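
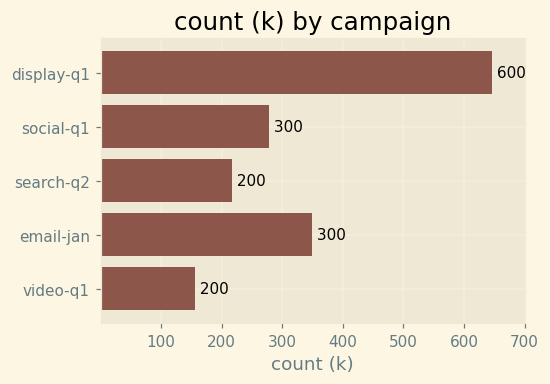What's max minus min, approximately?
Max display-q1 ≈ 600, min video-q1 ≈ 200; range ≈ 400.

≈ 400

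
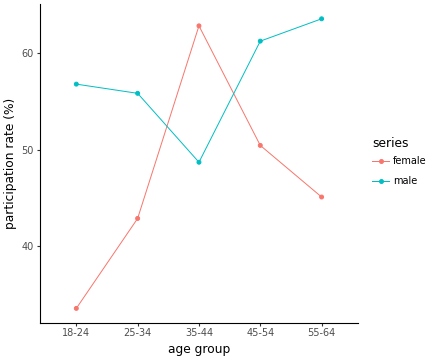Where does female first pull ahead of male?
35-44

25-34: female ≈ 45 vs male ≈ 55 (not yet); 35-44: female ≈ 65 vs male ≈ 50 (first crossover).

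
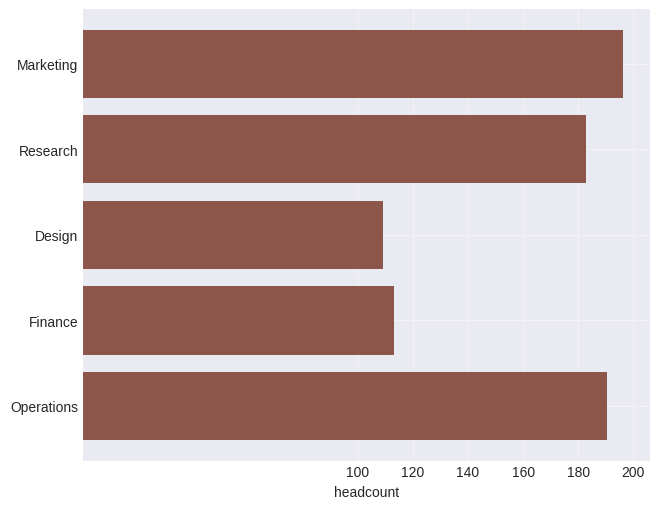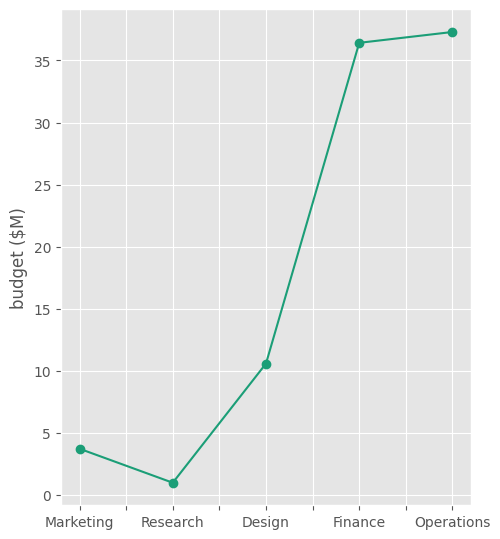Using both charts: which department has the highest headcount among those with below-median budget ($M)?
Chart 2 median budget ($M) ≈ 10; below-median departments: Marketing, Research. Among those, Marketing has the highest headcount (≈ 200).

Marketing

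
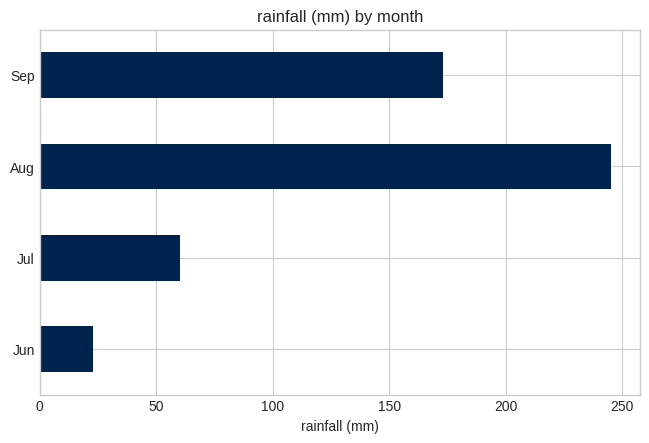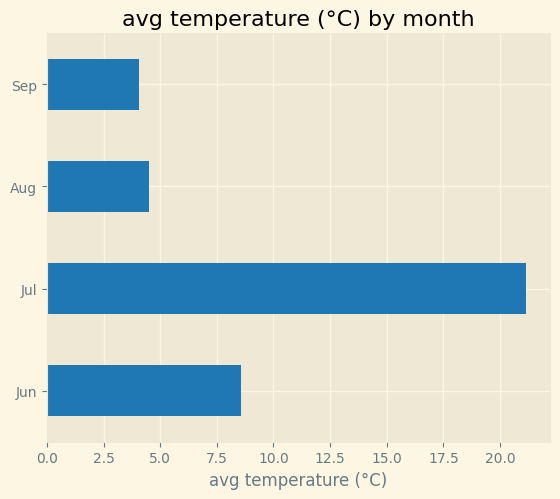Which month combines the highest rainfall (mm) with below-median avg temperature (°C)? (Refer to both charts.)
Chart 2 median avg temperature (°C) ≈ 6; below-median months: Aug, Sep. Among those, Aug has the highest rainfall (mm) (≈ 250).

Aug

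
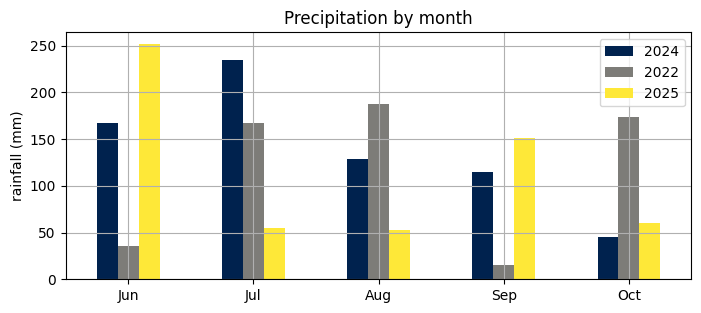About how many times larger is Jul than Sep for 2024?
Jul ≈ 225, Sep ≈ 125; 225/125 ≈ 1.8.

≈ 1.8×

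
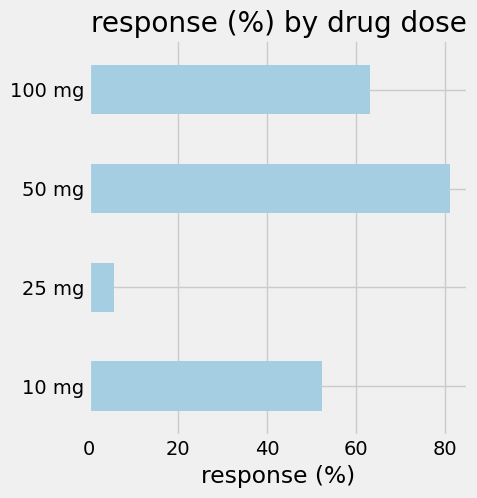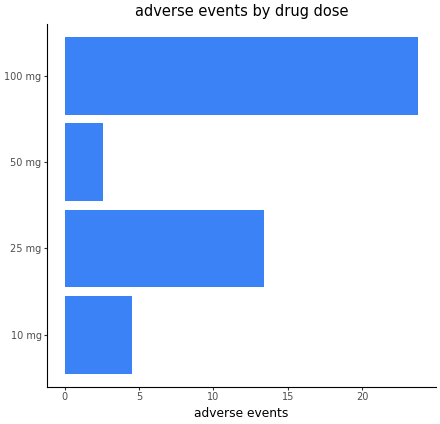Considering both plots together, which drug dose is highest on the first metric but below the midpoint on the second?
Chart 2 median adverse events ≈ 10; below-median drug doses: 10 mg, 50 mg. Among those, 50 mg has the highest response (%) (≈ 80).

50 mg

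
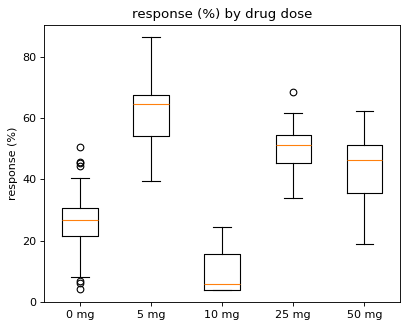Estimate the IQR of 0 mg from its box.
≈ 10

Q3 ≈ 30, Q1 ≈ 20; IQR ≈ 10.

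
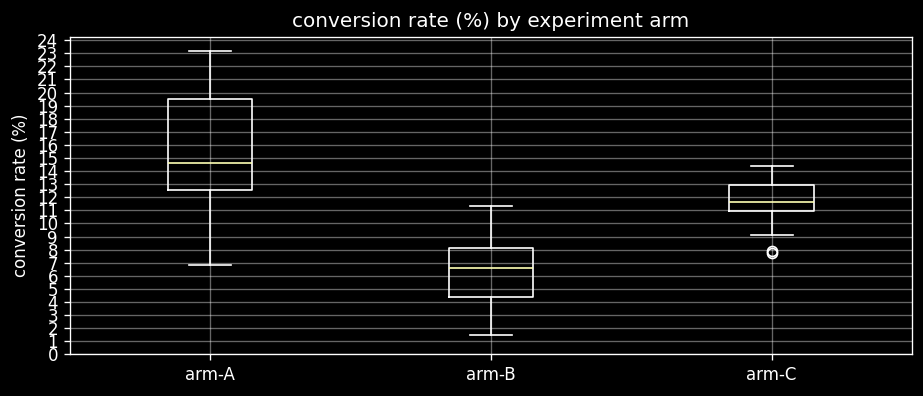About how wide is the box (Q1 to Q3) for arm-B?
≈ 4

Q3 ≈ 8, Q1 ≈ 4; IQR ≈ 4.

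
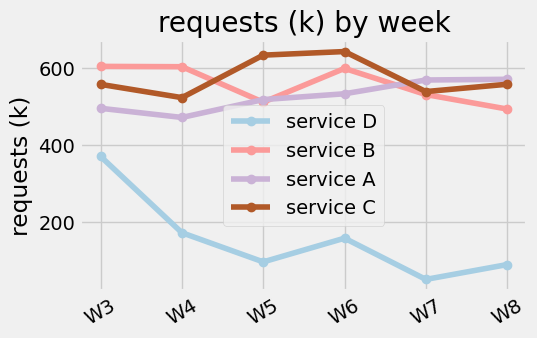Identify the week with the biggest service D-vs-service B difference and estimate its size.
W7, ≈ 500 k

W7: service D ≈ 50, service B ≈ 550 → gap ≈ 500. Next-largest (W6) is only ≈ 450.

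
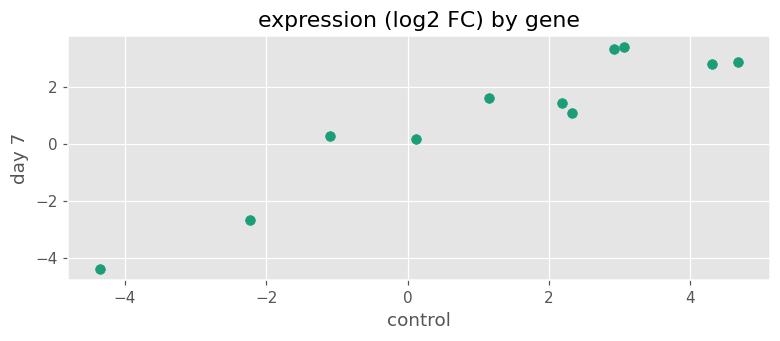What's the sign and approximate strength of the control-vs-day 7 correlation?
positive, strong

Points are positively correlated; strong (|r| ≈ 0.9).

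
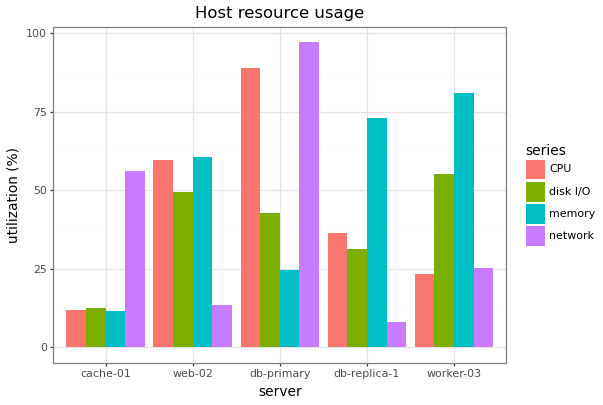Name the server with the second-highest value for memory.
db-replica-1

Top 3 for memory: worker-03 ≈ 80, db-replica-1 ≈ 70, web-02 ≈ 60.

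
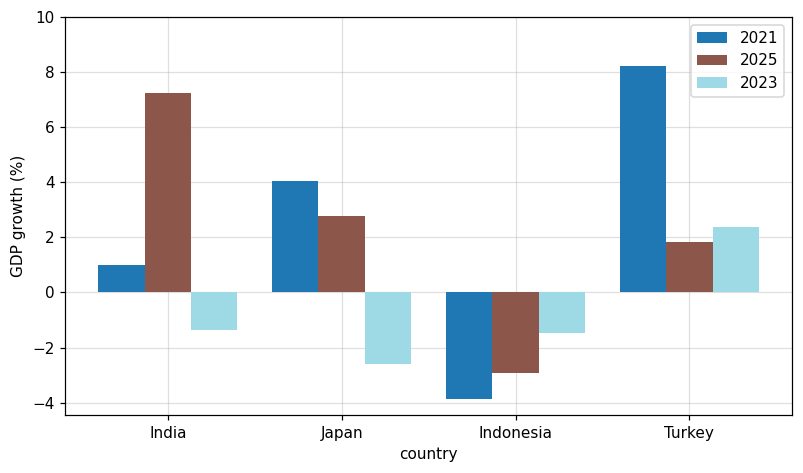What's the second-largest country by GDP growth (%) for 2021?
Japan

Top 3 for 2021: Turkey ≈ 8, Japan ≈ 4, India ≈ 2.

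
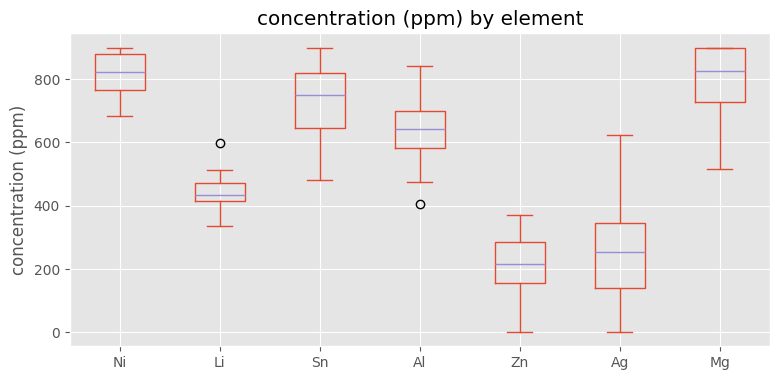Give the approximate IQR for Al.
≈ 100

Q3 ≈ 700, Q1 ≈ 600; IQR ≈ 100.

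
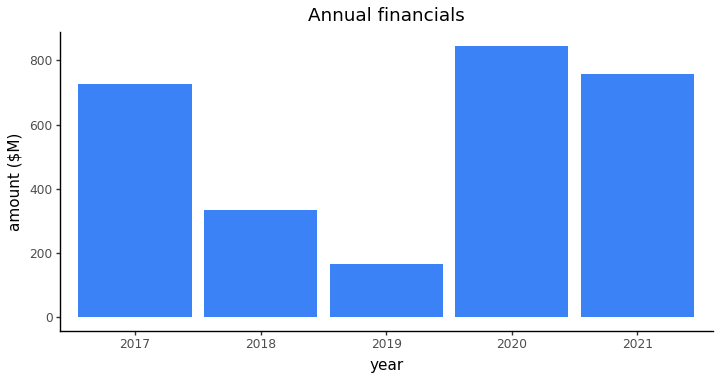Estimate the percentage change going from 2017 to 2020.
2017 ≈ 700, 2020 ≈ 800; (800 − 700) / 700 ≈ +14.3%.

≈ +14.3%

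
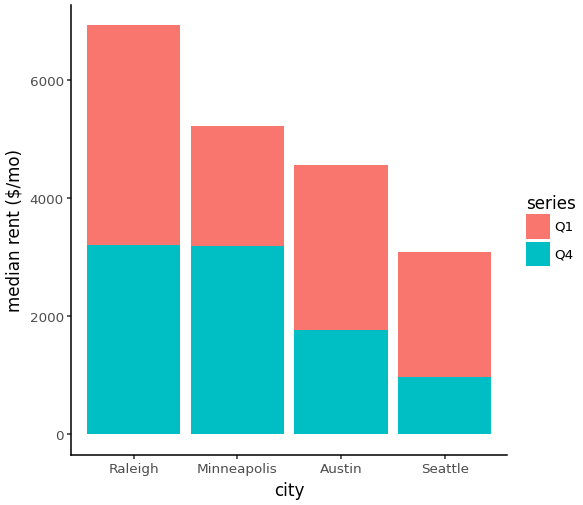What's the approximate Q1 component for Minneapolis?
Q1 top ≈ 5000, bottom ≈ 3000; segment ≈ 2000.

≈ 2000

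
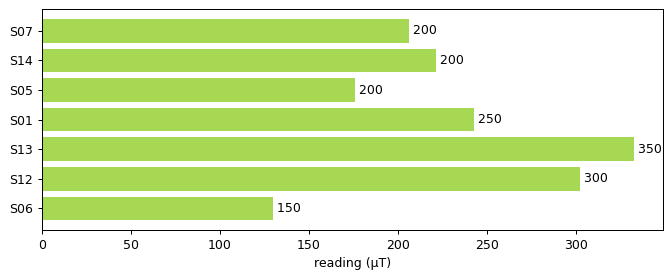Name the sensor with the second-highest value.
S12

Top 3: S13 ≈ 350, S12 ≈ 300, S01 ≈ 250.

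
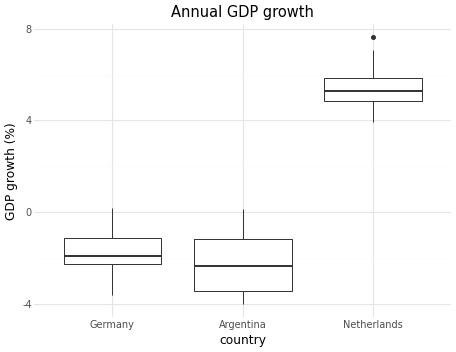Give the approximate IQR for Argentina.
≈ 2

Q3 ≈ -1, Q1 ≈ -3; IQR ≈ 2.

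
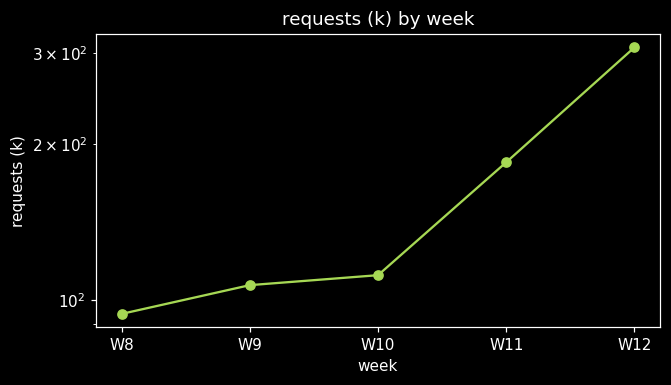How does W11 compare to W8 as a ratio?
W11 ≈ 180, W8 ≈ 100; 180/100 ≈ 1.8.

≈ 1.8×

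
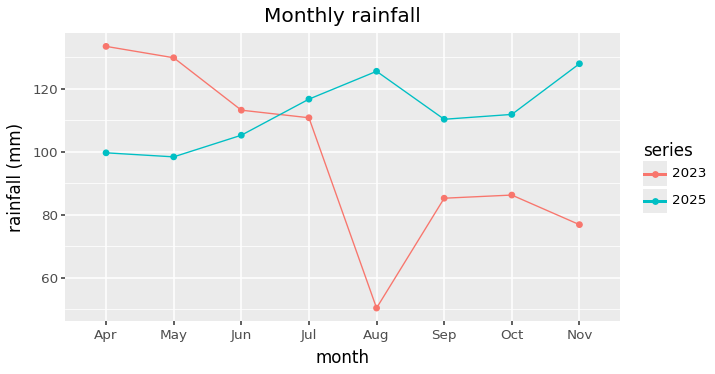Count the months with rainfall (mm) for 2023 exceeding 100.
4

Above 100: Apr, May, Jun, Jul.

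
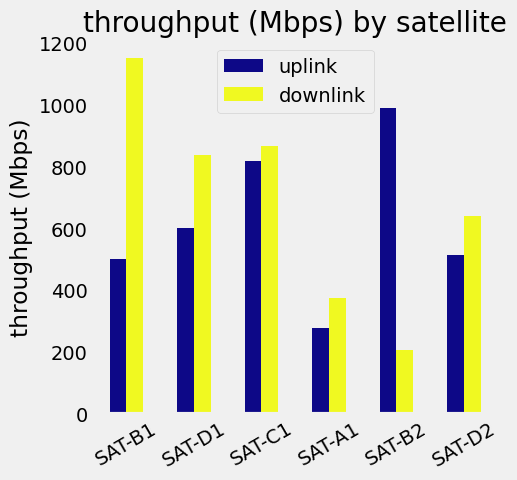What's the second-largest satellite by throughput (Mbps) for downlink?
Top 3 for downlink: SAT-B1 ≈ 1200, SAT-C1 ≈ 900, SAT-D1 ≈ 800.

SAT-C1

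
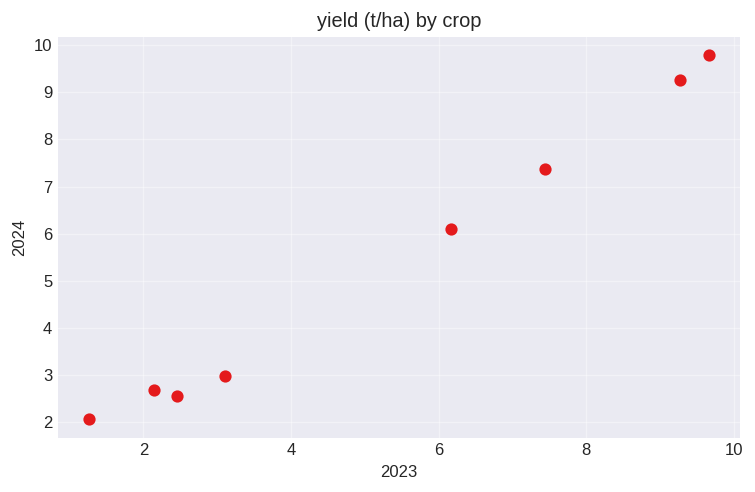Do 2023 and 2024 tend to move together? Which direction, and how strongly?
positive, strong

Points are positively correlated; strong (|r| ≈ 1.0).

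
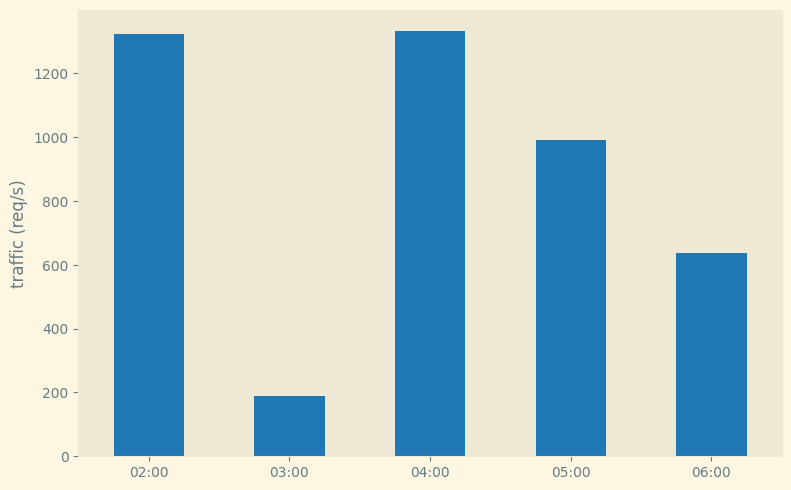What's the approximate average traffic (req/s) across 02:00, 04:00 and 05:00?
(1400 + 1400 + 1000) / 3 ≈ 1267.

≈ 1267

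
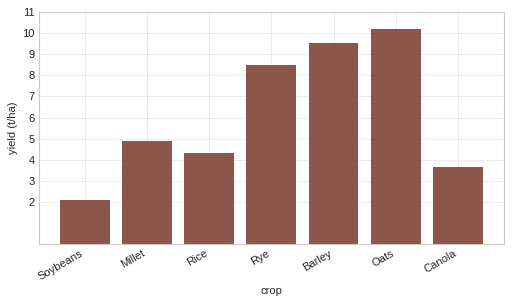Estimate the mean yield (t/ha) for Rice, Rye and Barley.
(4 + 8 + 10) / 3 ≈ 7.

≈ 7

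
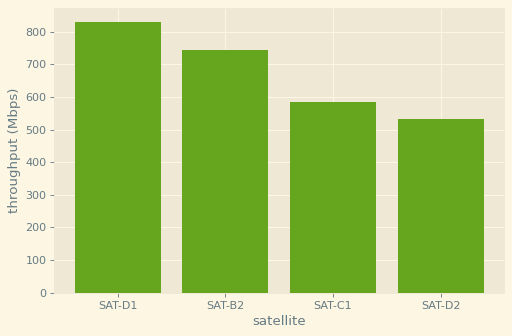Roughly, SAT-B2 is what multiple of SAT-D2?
SAT-B2 ≈ 700, SAT-D2 ≈ 500; 700/500 ≈ 1.4.

≈ 1.4×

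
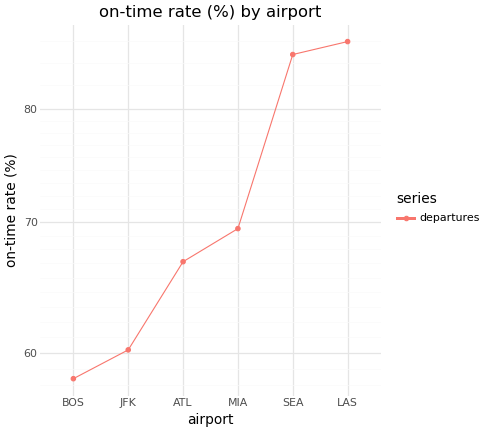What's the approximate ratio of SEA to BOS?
≈ 1.42×

SEA ≈ 85, BOS ≈ 60; 85/60 ≈ 1.42.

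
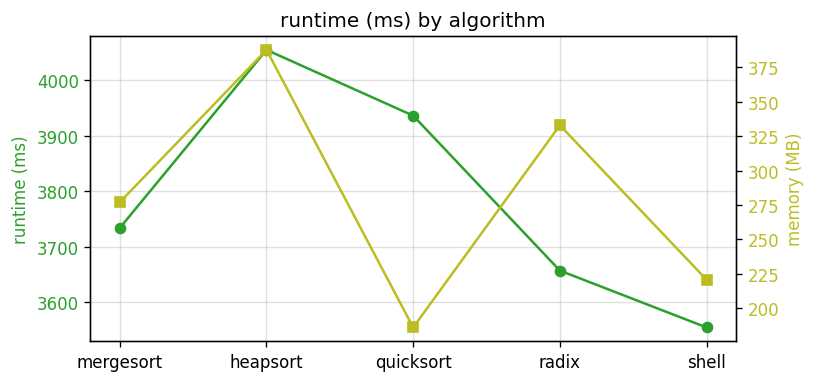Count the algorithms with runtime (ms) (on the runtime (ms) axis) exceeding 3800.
Above 3800: heapsort, quicksort.

2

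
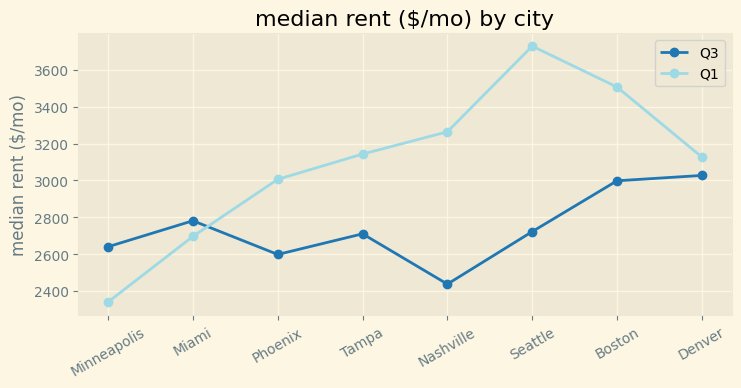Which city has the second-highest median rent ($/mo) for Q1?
Boston

Top 3 for Q1: Seattle ≈ 3800, Boston ≈ 3600, Nashville ≈ 3200.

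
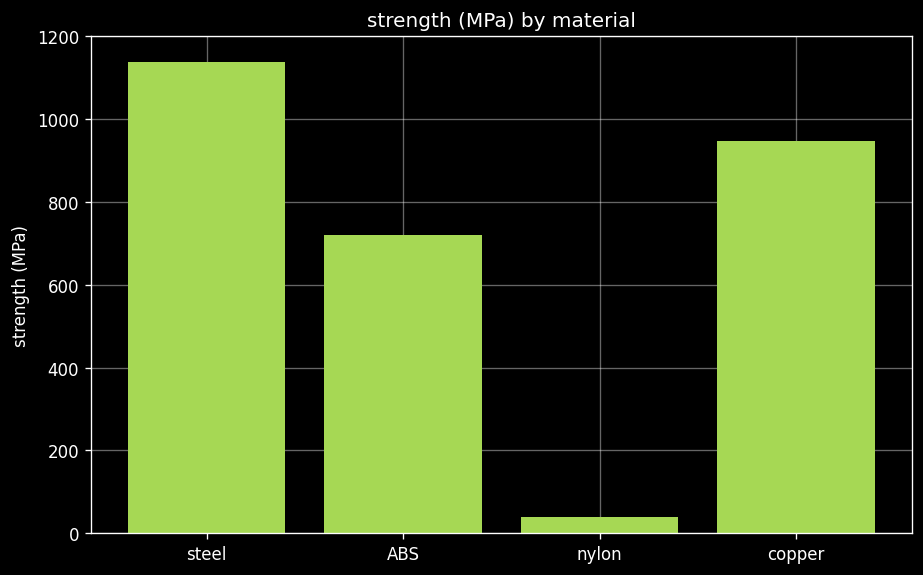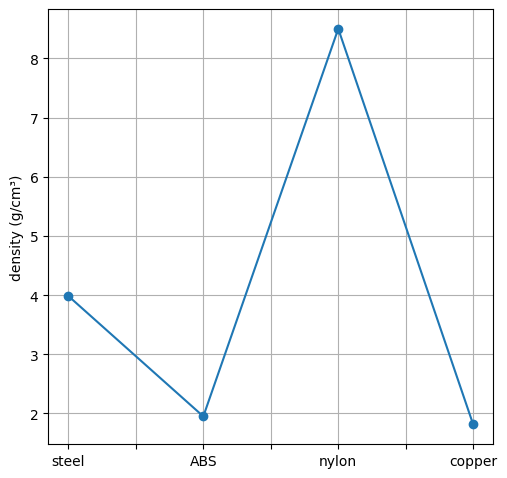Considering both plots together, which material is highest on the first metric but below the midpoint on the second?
Chart 2 median density (g/cm³) ≈ 3; below-median materials: ABS, copper. Among those, copper has the highest strength (MPa) (≈ 1000).

copper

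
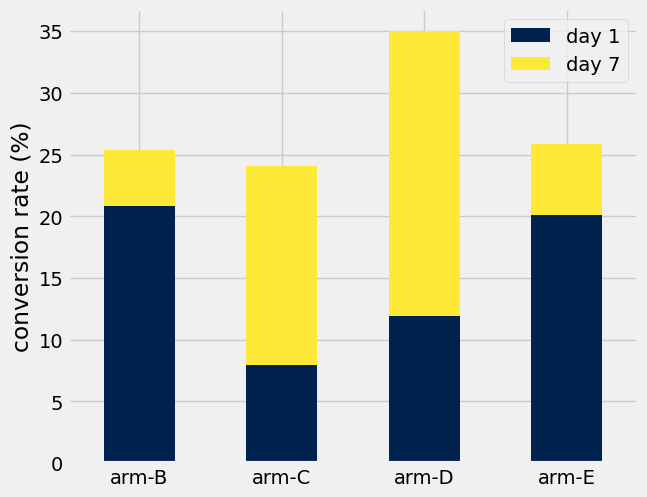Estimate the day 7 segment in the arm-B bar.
≈ 5

day 7 top ≈ 25, bottom ≈ 20; segment ≈ 5.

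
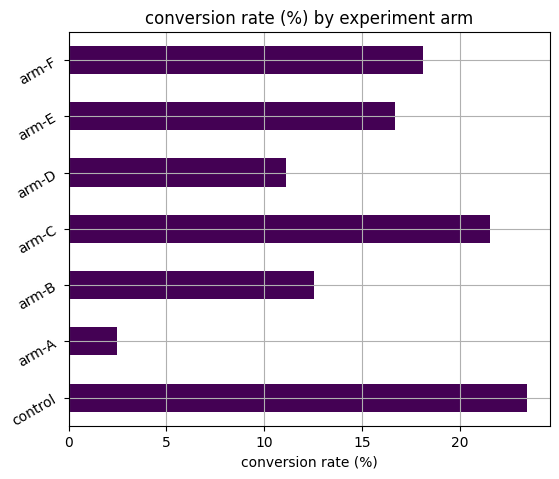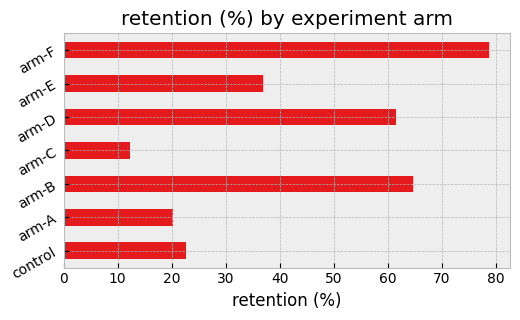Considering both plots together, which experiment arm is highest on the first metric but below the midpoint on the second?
Chart 2 median retention (%) ≈ 40; below-median experiment arms: control, arm-A, arm-C. Among those, control has the highest conversion rate (%) (≈ 25).

control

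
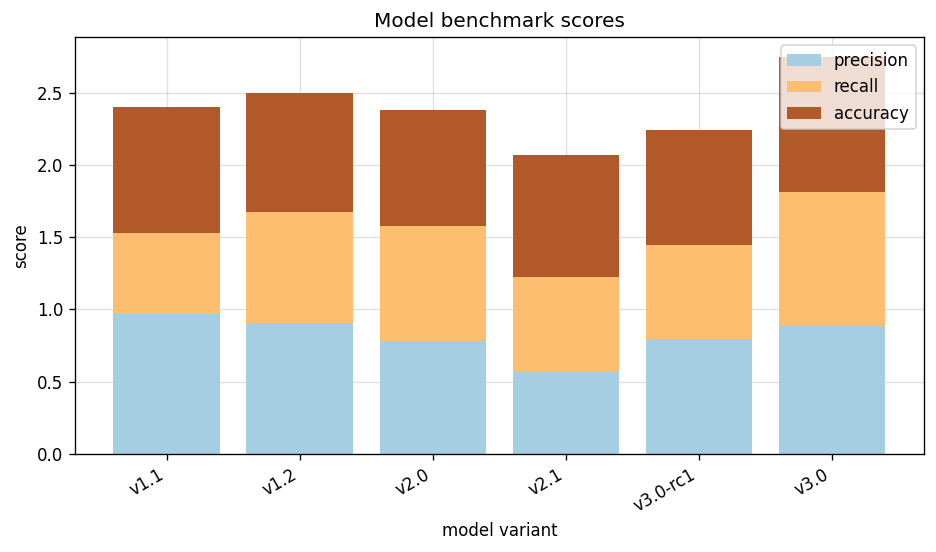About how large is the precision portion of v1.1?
≈ 1.0

precision top ≈ 1.0, bottom ≈ 0.0; segment ≈ 1.0.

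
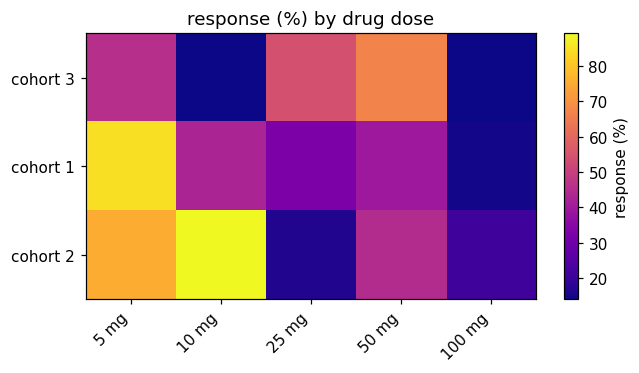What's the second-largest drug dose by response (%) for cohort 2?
Top 3 for cohort 2: 10 mg ≈ 90, 5 mg ≈ 80, 50 mg ≈ 40.

5 mg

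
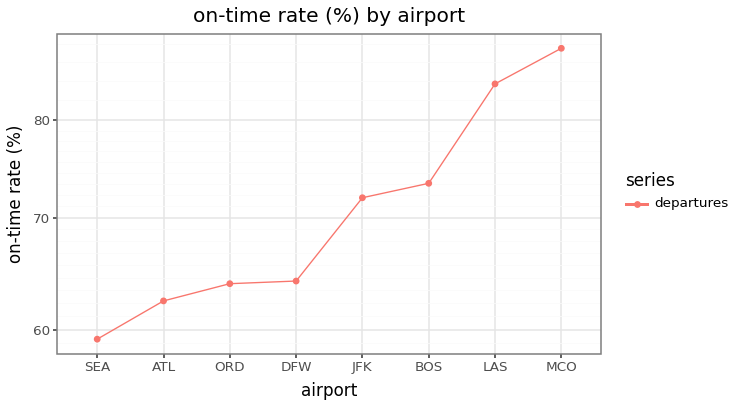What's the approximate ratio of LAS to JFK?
LAS ≈ 85, JFK ≈ 70; 85/70 ≈ 1.21.

≈ 1.21×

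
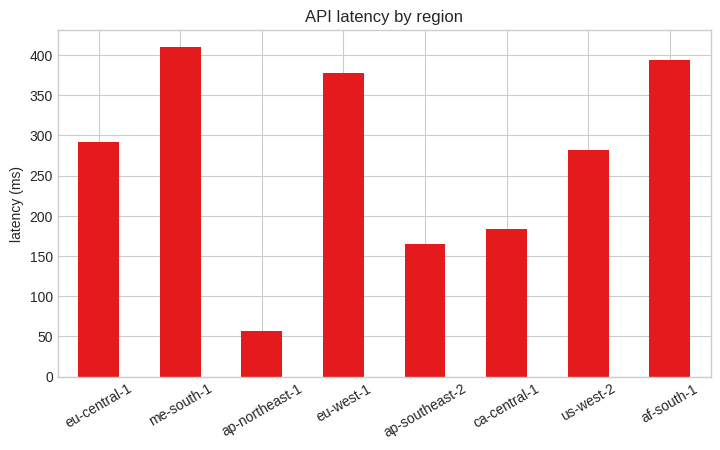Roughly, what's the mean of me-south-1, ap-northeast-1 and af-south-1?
(400 + 50 + 400) / 3 ≈ 283.

≈ 283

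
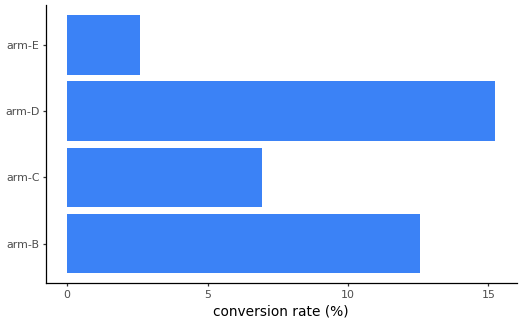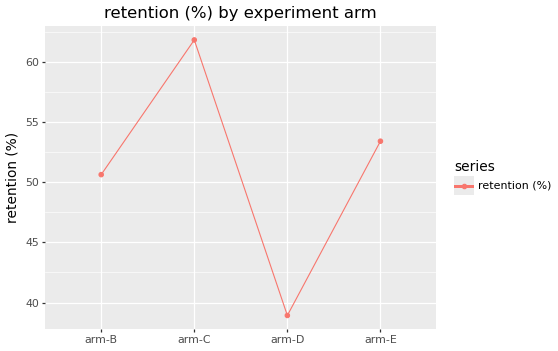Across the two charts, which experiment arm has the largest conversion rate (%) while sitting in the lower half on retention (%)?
Chart 2 median retention (%) ≈ 50; below-median experiment arms: arm-B, arm-D. Among those, arm-D has the highest conversion rate (%) (≈ 16).

arm-D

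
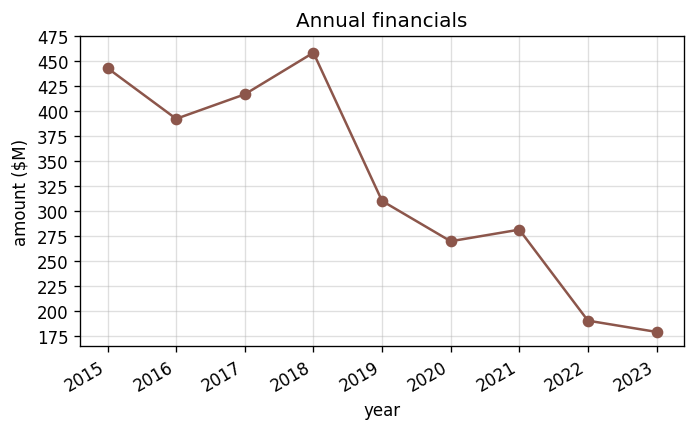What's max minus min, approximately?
Max 2018 ≈ 450, min 2023 ≈ 175; range ≈ 275.

≈ 275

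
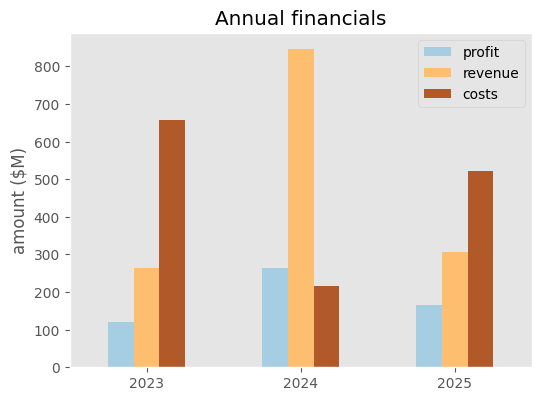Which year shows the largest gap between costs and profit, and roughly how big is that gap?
2023, ≈ 600 $M

2023: costs ≈ 700, profit ≈ 100 → gap ≈ 600. Next-largest (2025) is only ≈ 300.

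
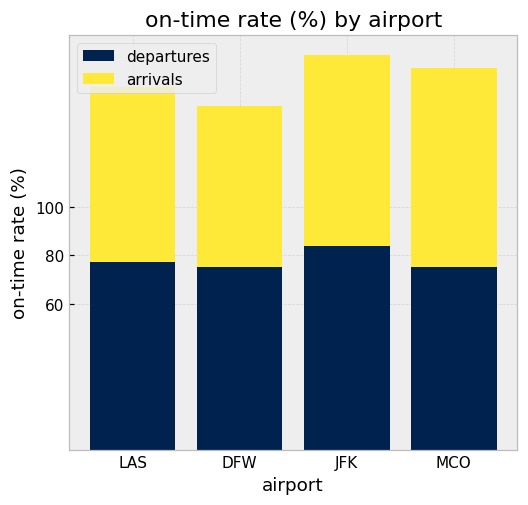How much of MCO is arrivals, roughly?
arrivals top ≈ 160, bottom ≈ 80; segment ≈ 80.

≈ 80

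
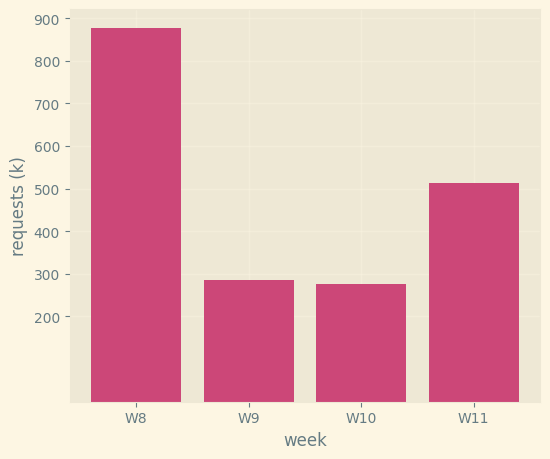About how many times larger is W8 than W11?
W8 ≈ 900, W11 ≈ 500; 900/500 ≈ 1.8.

≈ 1.8×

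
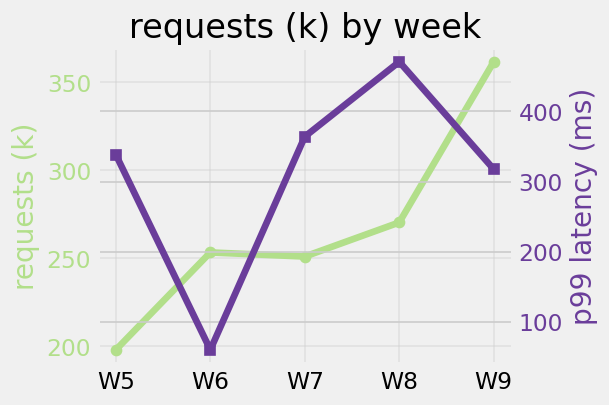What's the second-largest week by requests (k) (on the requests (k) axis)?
Top 3 (on the requests (k) axis): W9 ≈ 360, W8 ≈ 280, W6 ≈ 260.

W8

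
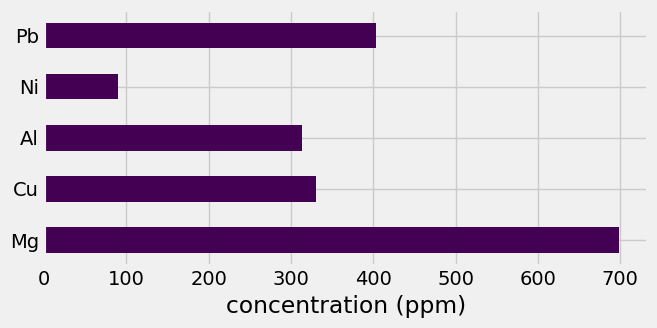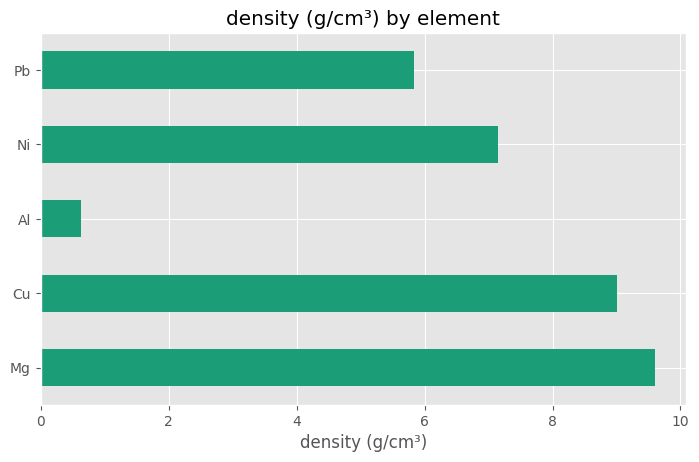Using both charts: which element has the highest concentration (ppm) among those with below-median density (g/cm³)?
Pb

Chart 2 median density (g/cm³) ≈ 7; below-median elements: Al, Pb. Among those, Pb has the highest concentration (ppm) (≈ 400).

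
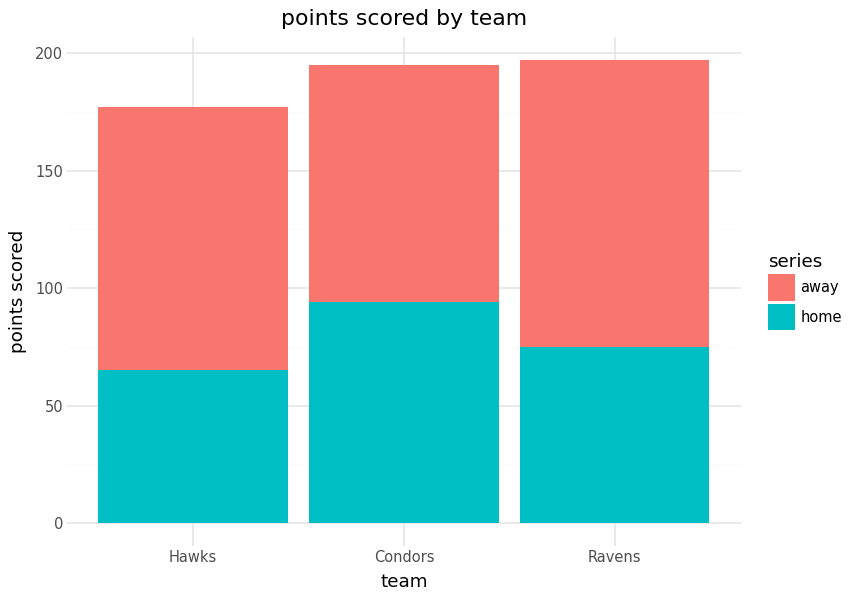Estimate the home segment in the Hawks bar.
home top ≈ 60, bottom ≈ 0; segment ≈ 60.

≈ 60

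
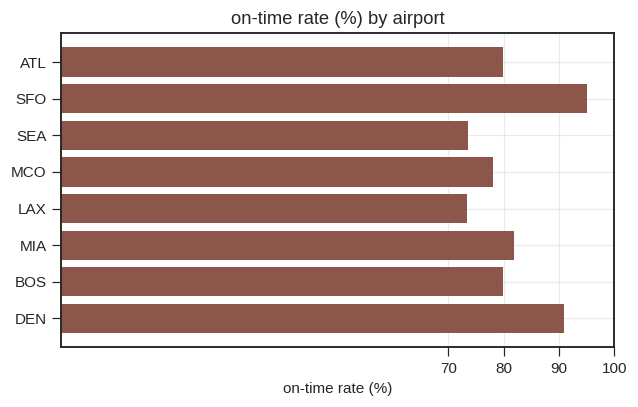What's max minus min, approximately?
Max SFO ≈ 100, min LAX ≈ 70; range ≈ 30.

≈ 30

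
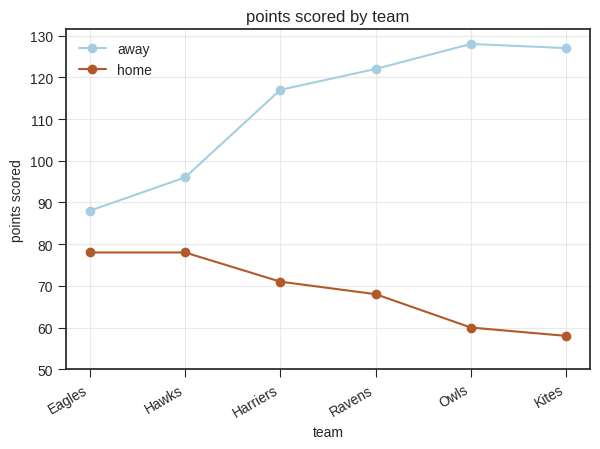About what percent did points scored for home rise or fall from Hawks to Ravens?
≈ -12.5%

Hawks ≈ 80, Ravens ≈ 70; (70 − 80) / 80 ≈ -12.5%.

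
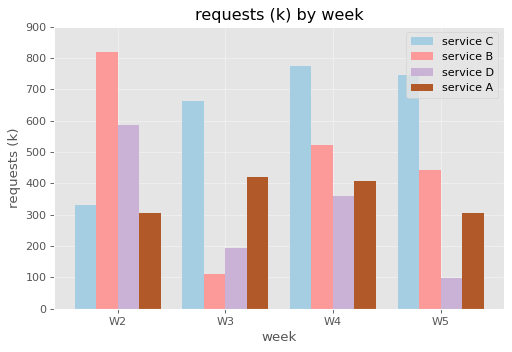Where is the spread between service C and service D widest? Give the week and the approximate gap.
W5, ≈ 600 k

W5: service C ≈ 700, service D ≈ 100 → gap ≈ 600. Next-largest (W3) is only ≈ 500.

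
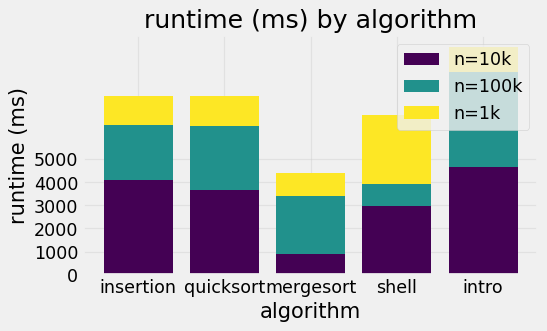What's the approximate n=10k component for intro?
n=10k top ≈ 5000, bottom ≈ 0; segment ≈ 5000.

≈ 5000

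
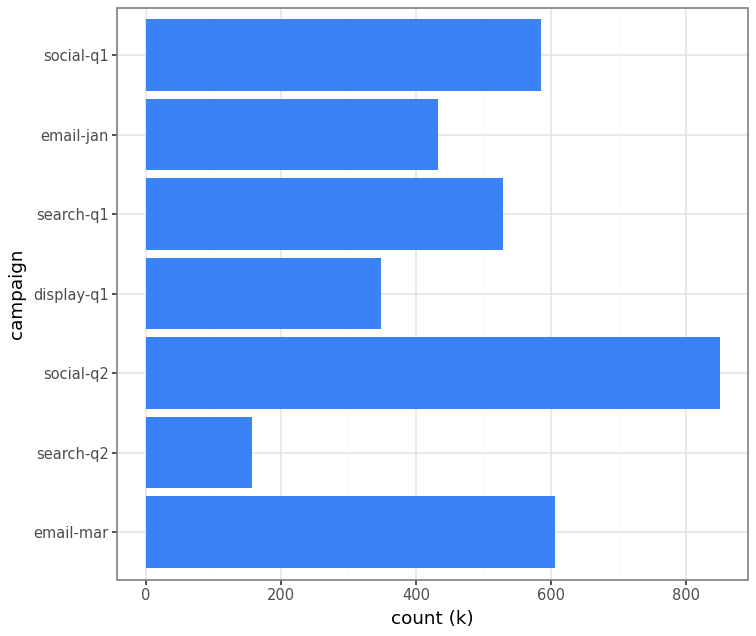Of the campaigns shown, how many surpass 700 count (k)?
Above 700: social-q2.

1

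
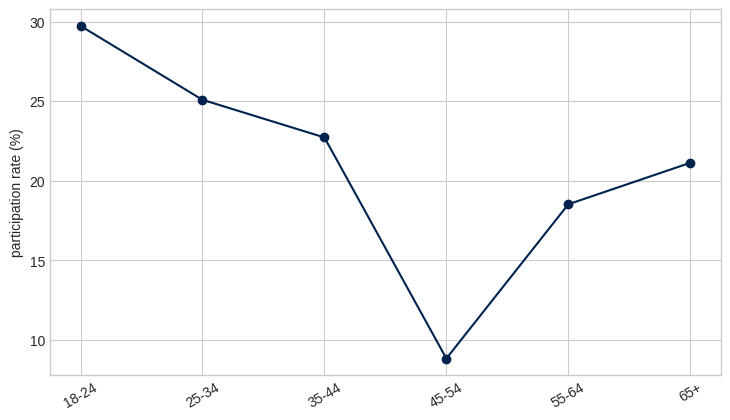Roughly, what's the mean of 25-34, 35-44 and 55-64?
(26 + 22 + 18) / 3 ≈ 22.

≈ 22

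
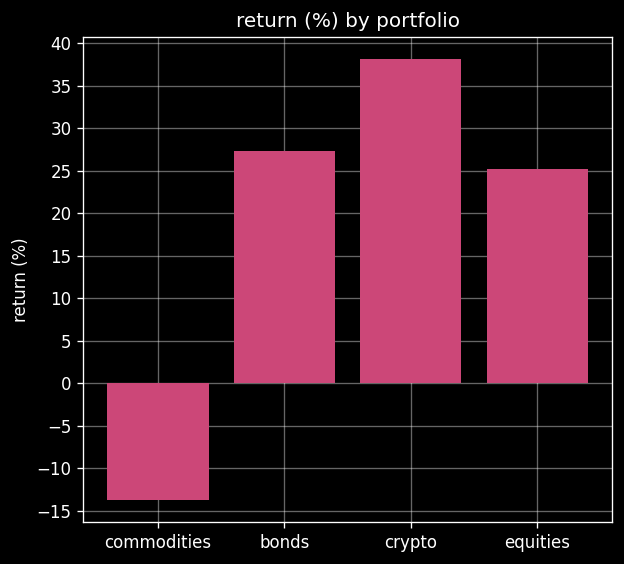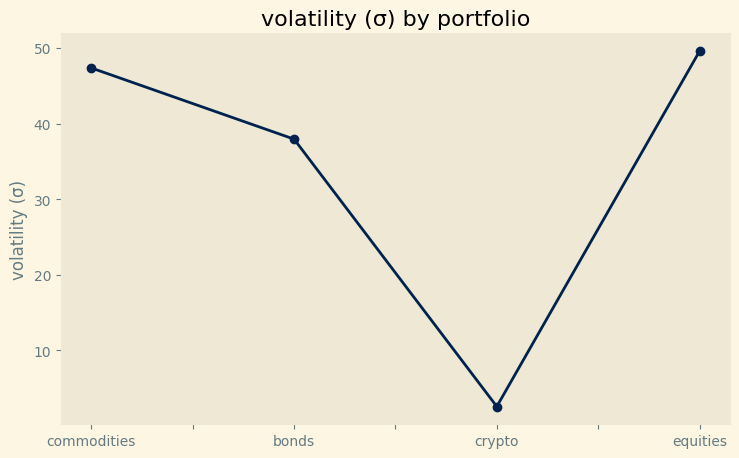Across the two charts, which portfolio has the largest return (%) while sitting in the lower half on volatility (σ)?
crypto

Chart 2 median volatility (σ) ≈ 45; below-median portfolios: bonds, crypto. Among those, crypto has the highest return (%) (≈ 40).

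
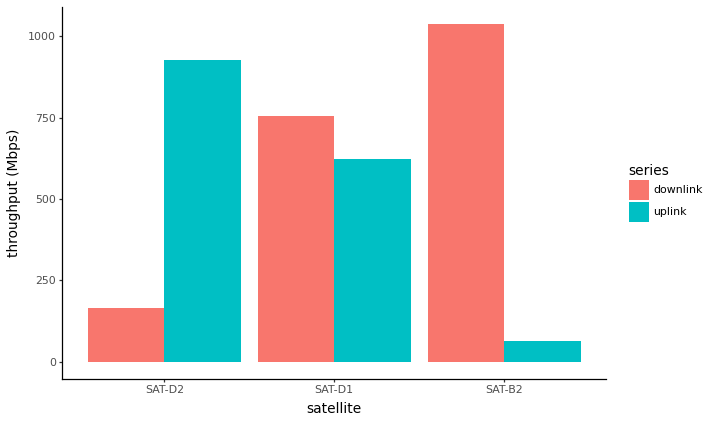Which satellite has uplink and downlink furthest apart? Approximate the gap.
SAT-B2, ≈ 900 Mbps

SAT-B2: uplink ≈ 100, downlink ≈ 1000 → gap ≈ 900. Next-largest (SAT-D2) is only ≈ 700.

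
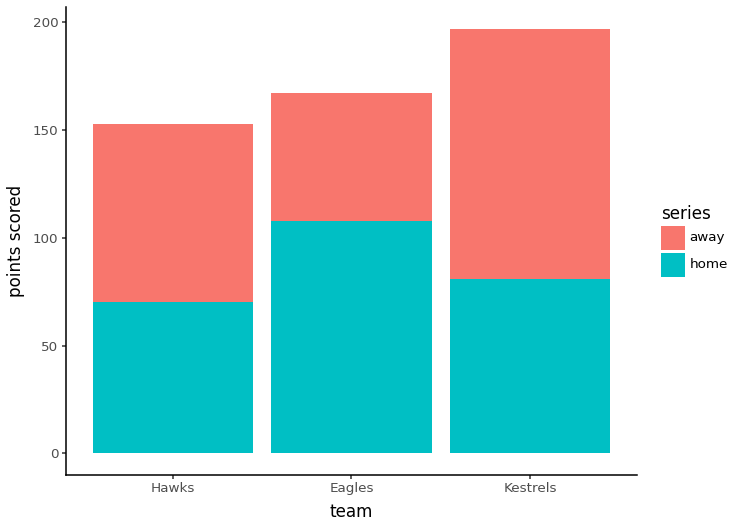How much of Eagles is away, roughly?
≈ 60

away top ≈ 160, bottom ≈ 100; segment ≈ 60.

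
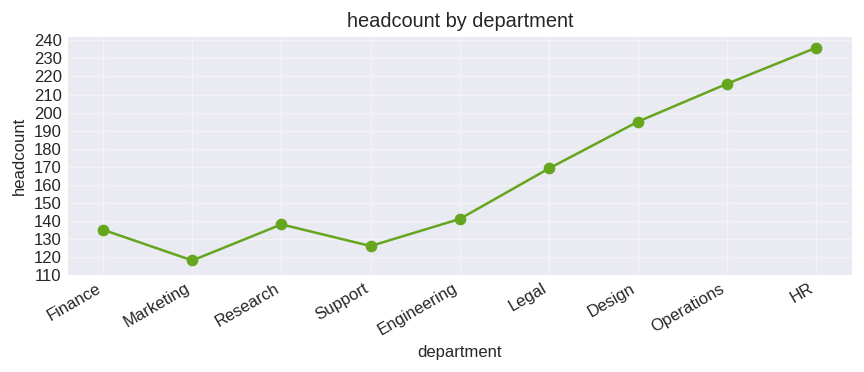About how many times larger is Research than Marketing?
≈ 1.17×

Research ≈ 140, Marketing ≈ 120; 140/120 ≈ 1.17.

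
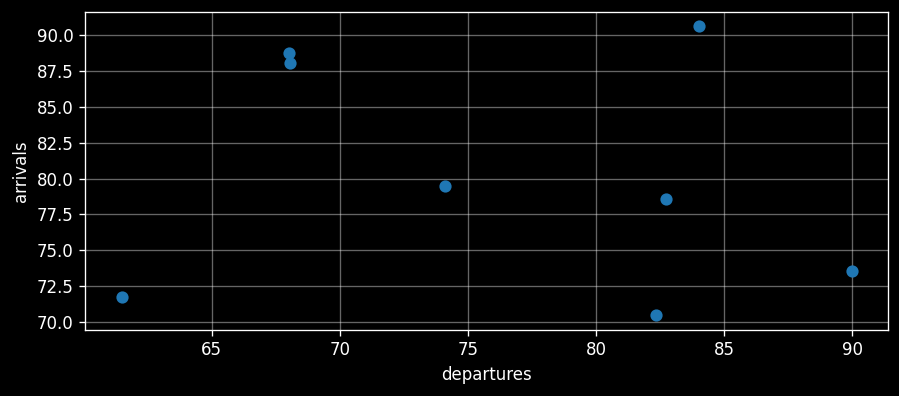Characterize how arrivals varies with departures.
no clear correlation

Points are roughly uncorrelated; weak (|r| ≈ 0.2).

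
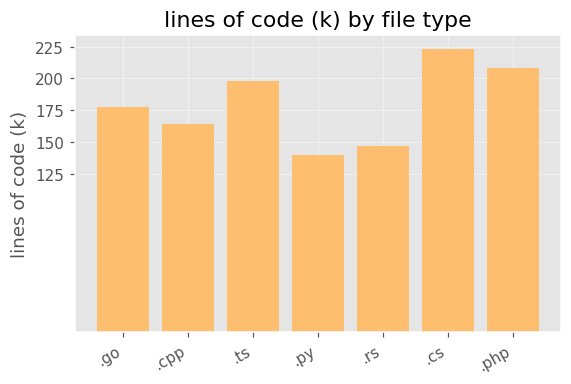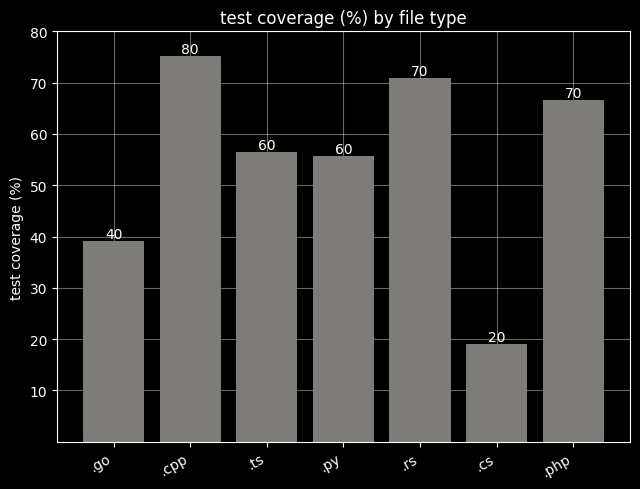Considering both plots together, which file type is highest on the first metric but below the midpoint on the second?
.cs

Chart 2 median test coverage (%) ≈ 60; below-median file types: .go, .py, .cs. Among those, .cs has the highest lines of code (k) (≈ 225).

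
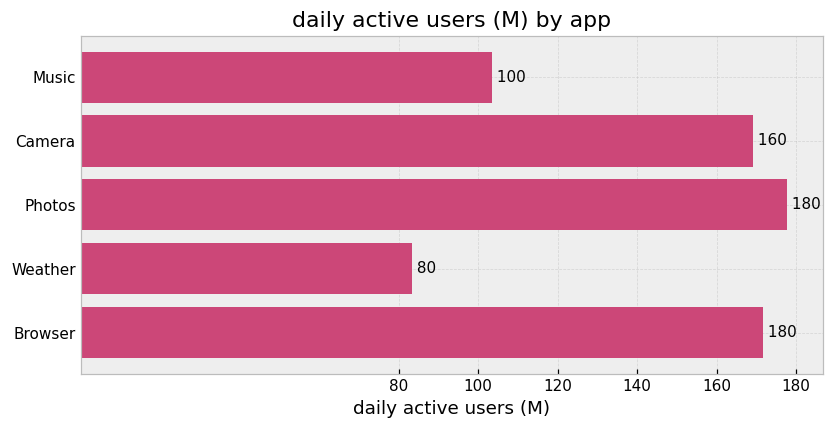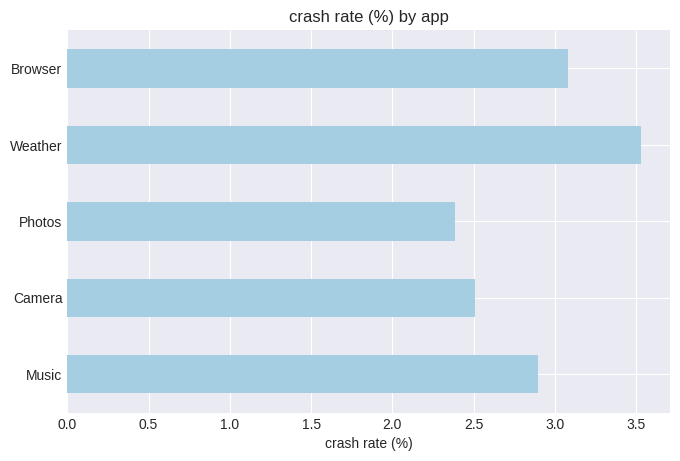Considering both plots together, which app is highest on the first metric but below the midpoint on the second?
Chart 2 median crash rate (%) ≈ 3; below-median apps: Camera, Photos. Among those, Photos has the highest daily active users (M) (≈ 180).

Photos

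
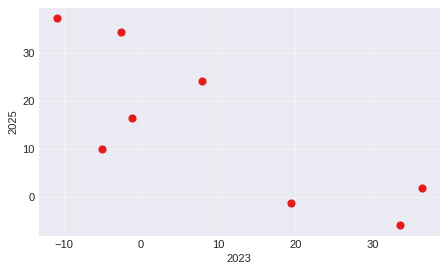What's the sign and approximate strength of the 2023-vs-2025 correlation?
negative, strong

Points are negatively correlated; strong (|r| ≈ 0.8).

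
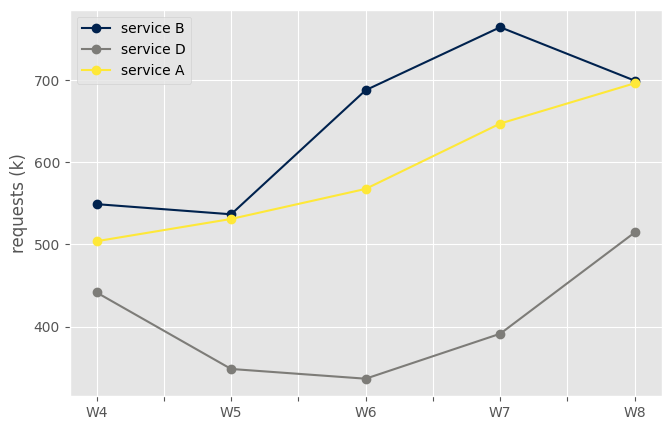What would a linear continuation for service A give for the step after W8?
≈ 775

Last three: 550, 650, 700 → slope ≈ 75/step → next ≈ 775.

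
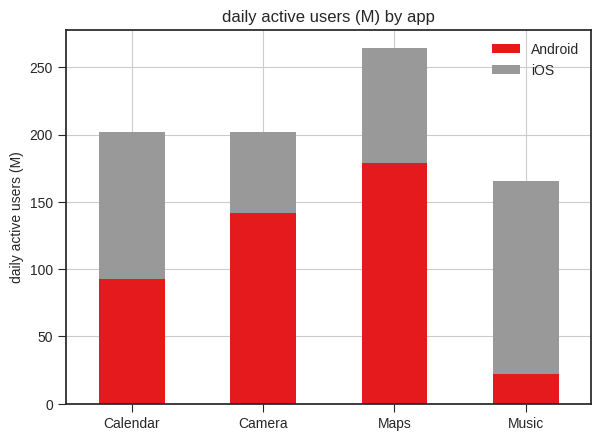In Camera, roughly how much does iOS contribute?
≈ 50

iOS top ≈ 200, bottom ≈ 150; segment ≈ 50.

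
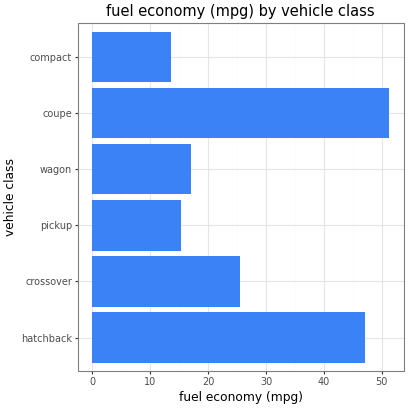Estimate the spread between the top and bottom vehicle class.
Max coupe ≈ 50, min compact ≈ 15; range ≈ 35.

≈ 35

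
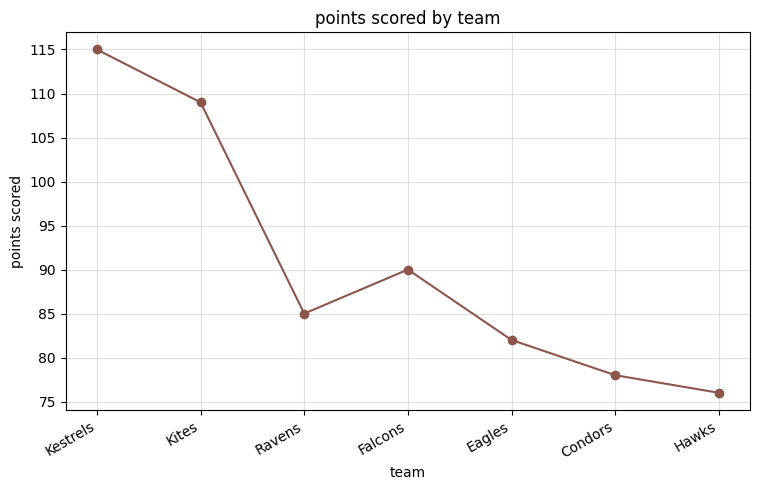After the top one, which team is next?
Kites

Top 3: Kestrels ≈ 115, Kites ≈ 110, Falcons ≈ 90.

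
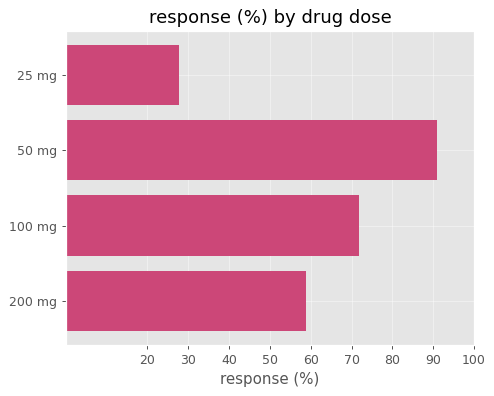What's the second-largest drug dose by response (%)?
Top 3: 50 mg ≈ 90, 100 mg ≈ 70, 200 mg ≈ 60.

100 mg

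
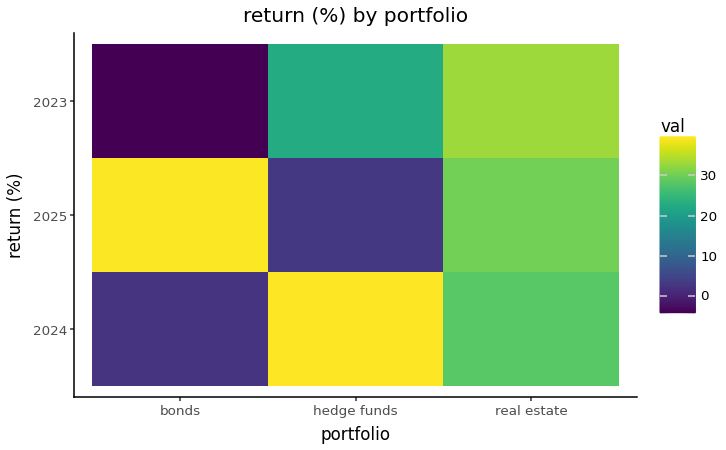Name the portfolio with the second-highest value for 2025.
real estate

Top 3 for 2025: bonds ≈ 40, real estate ≈ 30, hedge funds ≈ 5.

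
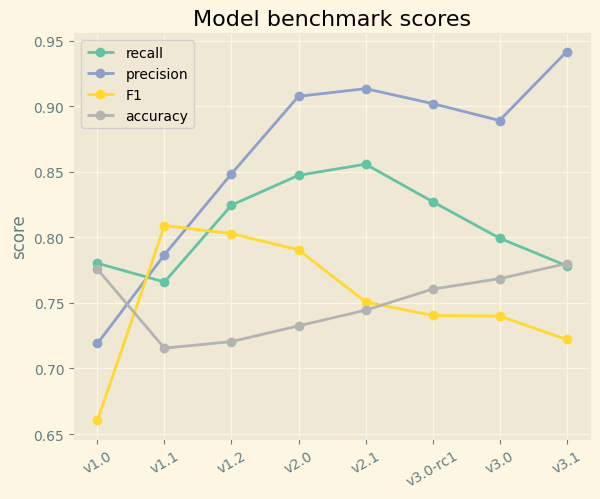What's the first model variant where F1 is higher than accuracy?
v1.0: F1 ≈ 0.65 vs accuracy ≈ 0.80 (not yet); v1.1: F1 ≈ 0.80 vs accuracy ≈ 0.70 (first crossover).

v1.1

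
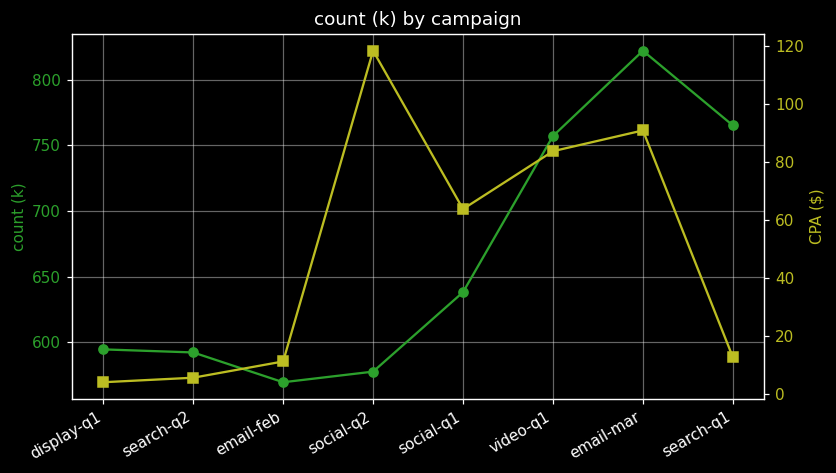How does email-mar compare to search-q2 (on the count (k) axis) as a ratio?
≈ 1.38×

email-mar ≈ 825, search-q2 ≈ 600; 825/600 ≈ 1.38.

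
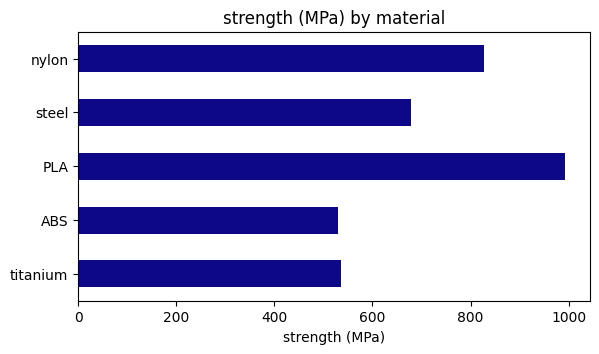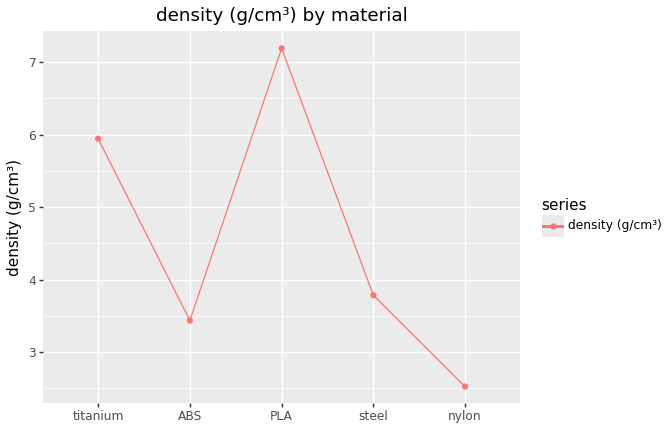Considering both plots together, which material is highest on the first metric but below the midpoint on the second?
nylon

Chart 2 median density (g/cm³) ≈ 4; below-median materials: ABS, nylon. Among those, nylon has the highest strength (MPa) (≈ 800).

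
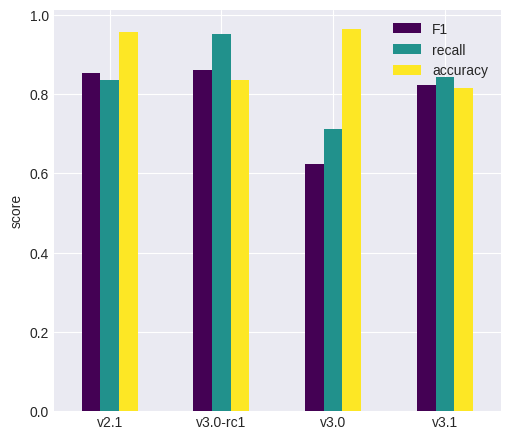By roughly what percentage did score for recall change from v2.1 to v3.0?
v2.1 ≈ 0.8, v3.0 ≈ 0.7; (0.7 − 0.8) / 0.8 ≈ -12.5%.

≈ -12.5%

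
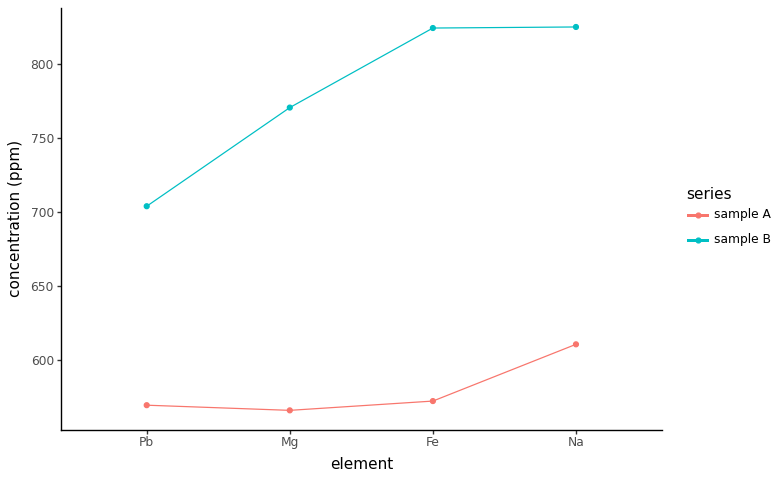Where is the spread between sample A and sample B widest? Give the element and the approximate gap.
Fe, ≈ 250 ppm

Fe: sample A ≈ 575, sample B ≈ 825 → gap ≈ 250. Next-largest (Na) is only ≈ 225.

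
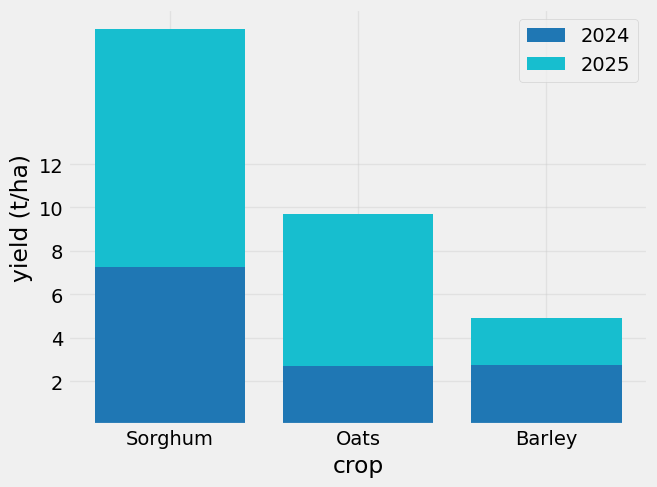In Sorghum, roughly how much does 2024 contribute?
≈ 8

2024 top ≈ 8, bottom ≈ 0; segment ≈ 8.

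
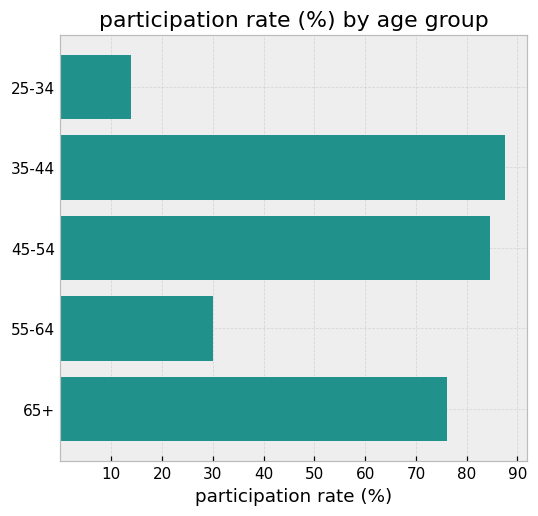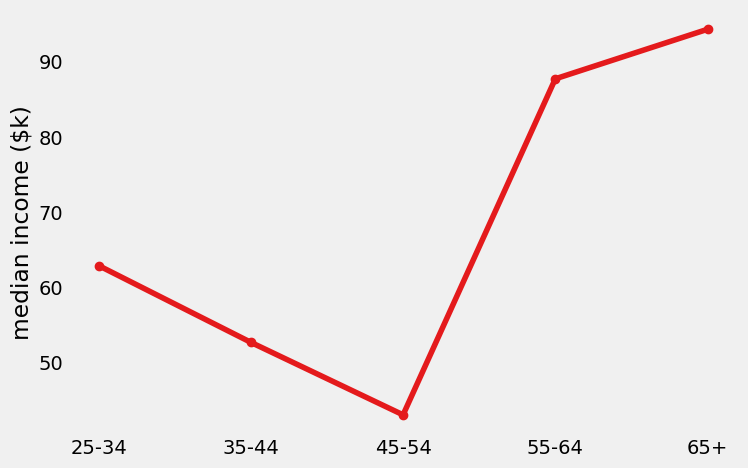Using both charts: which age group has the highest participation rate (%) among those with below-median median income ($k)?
Chart 2 median median income ($k) ≈ 60; below-median age groups: 35-44, 45-54. Among those, 35-44 has the highest participation rate (%) (≈ 90).

35-44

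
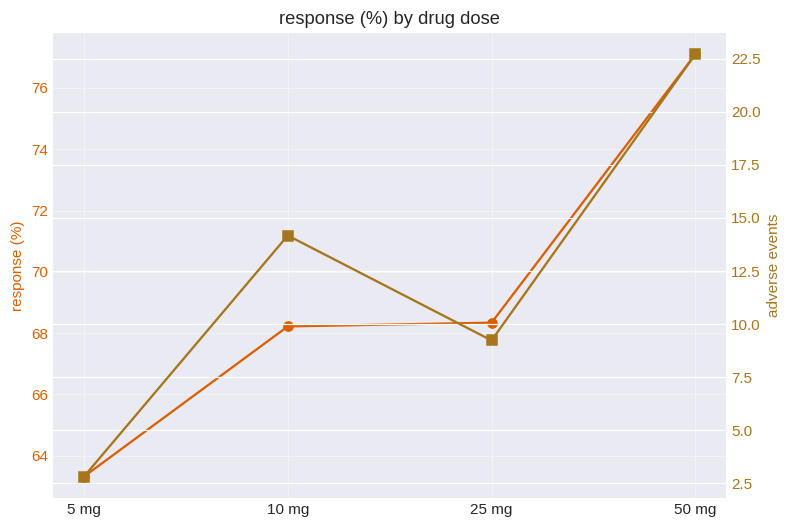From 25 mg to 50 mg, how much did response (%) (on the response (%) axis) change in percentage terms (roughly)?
≈ +14.7%

25 mg ≈ 68, 50 mg ≈ 78; (78 − 68) / 68 ≈ +14.7%.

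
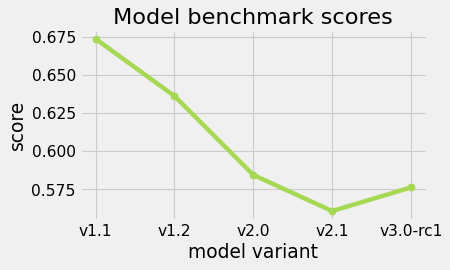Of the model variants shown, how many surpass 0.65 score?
1

Above 0.65: v1.1.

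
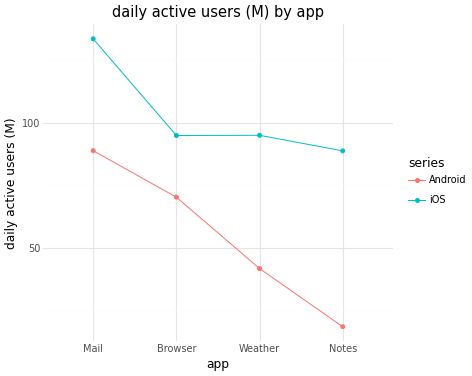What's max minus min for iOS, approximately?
Max Mail ≈ 130, min Notes ≈ 90; range ≈ 40.

≈ 40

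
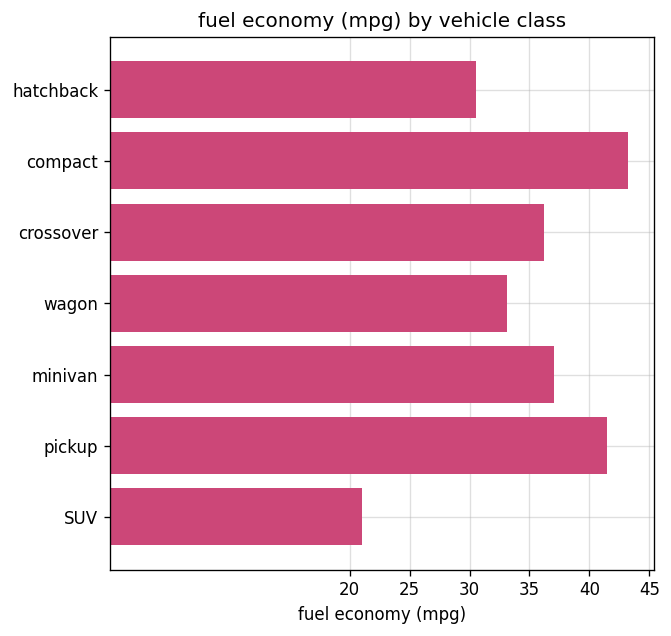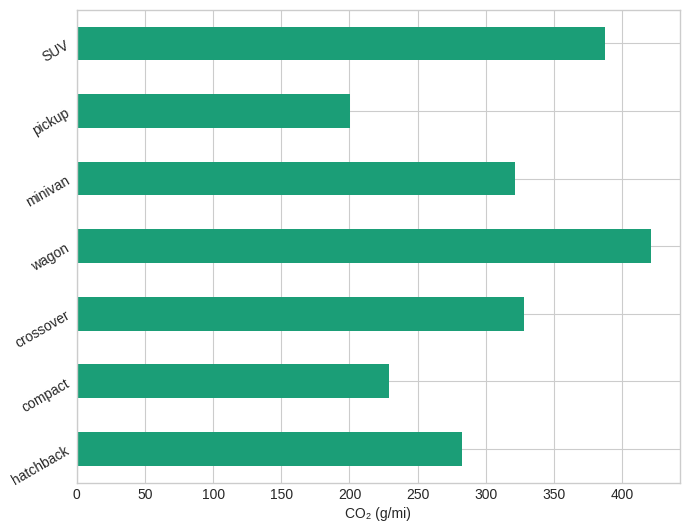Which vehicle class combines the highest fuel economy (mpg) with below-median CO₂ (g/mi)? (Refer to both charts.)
Chart 2 median CO₂ (g/mi) ≈ 300; below-median vehicle classes: hatchback, compact, pickup. Among those, compact has the highest fuel economy (mpg) (≈ 45).

compact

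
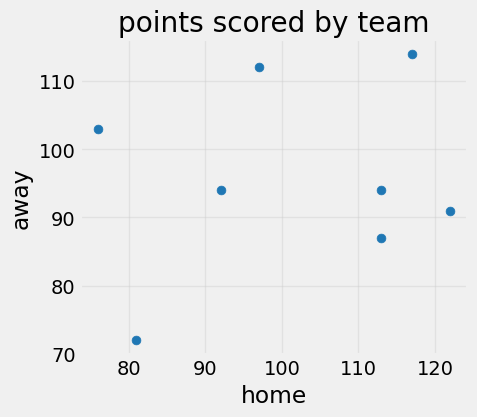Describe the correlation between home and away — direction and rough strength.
Points are roughly uncorrelated; weak (|r| ≈ 0.2).

no clear correlation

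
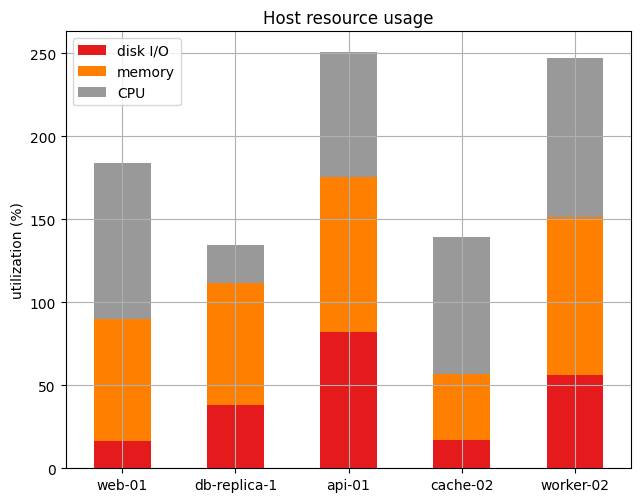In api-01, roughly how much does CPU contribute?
CPU top ≈ 250, bottom ≈ 175; segment ≈ 75.

≈ 75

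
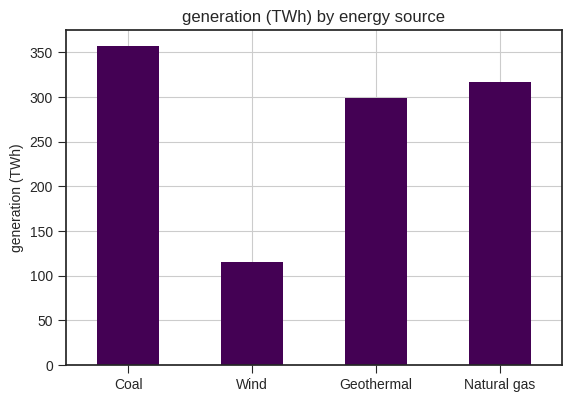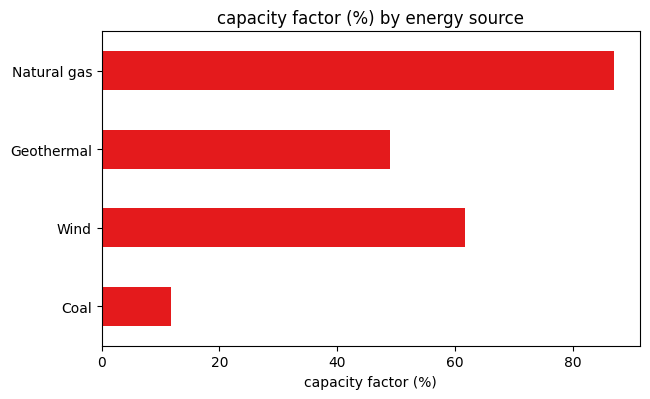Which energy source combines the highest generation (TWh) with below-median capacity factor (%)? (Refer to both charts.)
Coal

Chart 2 median capacity factor (%) ≈ 60; below-median energy sources: Coal, Geothermal. Among those, Coal has the highest generation (TWh) (≈ 350).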